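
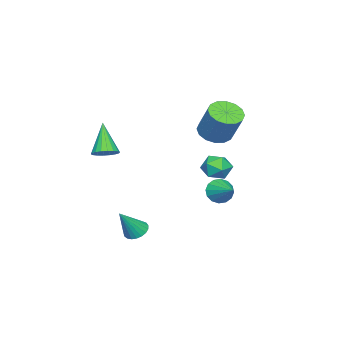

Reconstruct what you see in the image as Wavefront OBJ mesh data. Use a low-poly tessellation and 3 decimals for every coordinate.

v 1.047 3.13 1.269
v 1.407 3.621 1.736
v 1.853 2.239 1.584
v 2.213 2.73 2.051
v 1.508 2.483 2.224
v 1.009 3.034 2.03
v 2.251 2.826 1.29
v 1.752 3.377 1.096
v 2.151 3.433 1.749
v 1.692 3.221 2.326
v 1.568 2.639 0.994
v 1.109 2.427 1.571
v -2.991 0.614 1.847
v -2.512 -0.092 2.062
v -1.97 0.74 3.588
v -2.449 1.446 3.373
v -2.231 0.171 1.819
v -1.689 1.003 3.344
v -2.154 0.553 1.583
v -1.612 1.385 3.109
v -2.301 0.951 1.418
v -1.759 1.783 2.944
v -2.633 1.259 1.368
v -2.091 2.091 2.893
v -3.06 1.394 1.446
v -2.519 2.226 2.972
v -3.47 1.32 1.632
v -2.928 2.152 3.158
v -3.751 1.057 1.876
v -3.209 1.889 3.401
v -3.828 0.675 2.111
v -3.286 1.507 3.637
v -3.681 0.277 2.276
v -3.139 1.109 3.802
v -3.349 -0.031 2.327
v -2.807 0.801 3.852
v -2.921 -0.166 2.248
v -2.38 0.666 3.774
v 2.684 -0.496 -2.479
v 3.166 -0.193 -2.725
v 3.576 -0.844 -1.161
v 3.046 -0.006 -2.595
v 2.863 0.097 -2.444
v 2.65 0.097 -2.3
v 2.442 -0.006 -2.186
v 2.276 -0.193 -2.124
v 2.181 -0.432 -2.122
v 2.173 -0.683 -2.183
v 2.252 -0.901 -2.295
v 2.407 -1.049 -2.438
v 2.609 -1.101 -2.589
v 2.825 -1.049 -2.721
v 3.016 -0.901 -2.811
v 3.149 -0.683 -2.844
v 3.202 -0.432 -2.813
v 0.737 -3.1 1.097
v 1.229 -3.528 1.196
v -0.077 -3.68 2.643
v 1.323 -3.287 1.336
v 1.3 -3.009 1.428
v 1.166 -2.749 1.455
v 0.947 -2.559 1.411
v 0.686 -2.476 1.305
v 0.435 -2.516 1.158
v 0.244 -2.672 0.999
v 0.15 -2.913 0.859
v 0.173 -3.191 0.767
v 0.307 -3.451 0.74
v 0.526 -3.641 0.784
v 0.787 -3.724 0.89
v 1.038 -3.684 1.037
v 1.098 2.837 -0.016
v 1.602 2.692 -0.465
v 1.862 3.843 0.516
v 1.398 2.935 -0.63
v 1.114 3.151 -0.631
v 0.825 3.283 -0.467
v 0.61 3.296 -0.182
v 0.526 3.186 0.147
v 0.595 2.982 0.433
v 0.799 2.74 0.598
v 1.083 2.524 0.598
v 1.371 2.392 0.434
v 1.587 2.379 0.15
v 1.671 2.489 -0.179
f 1 12 6
f 1 6 2
f 1 2 8
f 1 8 11
f 1 11 12
f 2 6 10
f 6 12 5
f 12 11 3
f 11 8 7
f 8 2 9
f 4 10 5
f 4 5 3
f 4 3 7
f 4 7 9
f 4 9 10
f 5 10 6
f 3 5 12
f 7 3 11
f 9 7 8
f 10 9 2
f 14 13 17
f 14 17 15
f 15 17 18
f 15 18 16
f 17 13 19
f 17 19 18
f 18 19 20
f 18 20 16
f 19 13 21
f 19 21 20
f 20 21 22
f 20 22 16
f 21 13 23
f 21 23 22
f 22 23 24
f 22 24 16
f 23 13 25
f 23 25 24
f 24 25 26
f 24 26 16
f 25 13 27
f 25 27 26
f 26 27 28
f 26 28 16
f 27 13 29
f 27 29 28
f 28 29 30
f 28 30 16
f 29 13 31
f 29 31 30
f 30 31 32
f 30 32 16
f 31 13 33
f 31 33 32
f 32 33 34
f 32 34 16
f 33 13 35
f 33 35 34
f 34 35 36
f 34 36 16
f 35 13 37
f 35 37 36
f 36 37 38
f 36 38 16
f 37 13 14
f 37 14 38
f 38 14 15
f 38 15 16
f 40 39 42
f 40 42 41
f 42 39 43
f 42 43 41
f 43 39 44
f 43 44 41
f 44 39 45
f 44 45 41
f 45 39 46
f 45 46 41
f 46 39 47
f 46 47 41
f 47 39 48
f 47 48 41
f 48 39 49
f 48 49 41
f 49 39 50
f 49 50 41
f 50 39 51
f 50 51 41
f 51 39 52
f 51 52 41
f 52 39 53
f 52 53 41
f 53 39 54
f 53 54 41
f 54 39 55
f 54 55 41
f 55 39 40
f 55 40 41
f 57 56 59
f 57 59 58
f 59 56 60
f 59 60 58
f 60 56 61
f 60 61 58
f 61 56 62
f 61 62 58
f 62 56 63
f 62 63 58
f 63 56 64
f 63 64 58
f 64 56 65
f 64 65 58
f 65 56 66
f 65 66 58
f 66 56 67
f 66 67 58
f 67 56 68
f 67 68 58
f 68 56 69
f 68 69 58
f 69 56 70
f 69 70 58
f 70 56 71
f 70 71 58
f 71 56 57
f 71 57 58
f 73 72 75
f 73 75 74
f 75 72 76
f 75 76 74
f 76 72 77
f 76 77 74
f 77 72 78
f 77 78 74
f 78 72 79
f 78 79 74
f 79 72 80
f 79 80 74
f 80 72 81
f 80 81 74
f 81 72 82
f 81 82 74
f 82 72 83
f 82 83 74
f 83 72 84
f 83 84 74
f 84 72 85
f 84 85 74
f 85 72 73
f 85 73 74



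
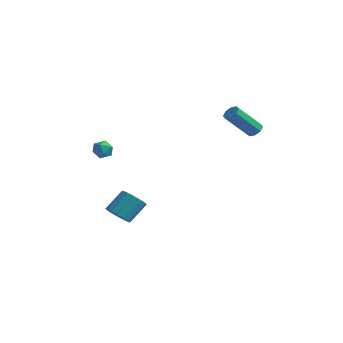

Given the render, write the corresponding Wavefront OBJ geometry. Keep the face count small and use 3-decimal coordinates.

v -3.766 -1.055 -3.584
v -3.02 -1.372 -3.458
v -2.749 -0.302 -2.37
v -3.494 0.015 -2.496
v -2.965 -1.079 -3.76
v -2.694 -0.009 -2.672
v -3.125 -0.78 -4.015
v -2.853 0.291 -2.927
v -3.456 -0.554 -4.154
v -3.185 0.516 -3.067
v -3.871 -0.462 -4.141
v -3.599 0.608 -3.053
v -4.257 -0.53 -3.978
v -3.985 0.54 -2.89
v -4.511 -0.738 -3.71
v -4.24 0.332 -2.622
v -4.566 -1.031 -3.408
v -4.295 0.039 -2.32
v -4.407 -1.331 -3.153
v -4.135 -0.26 -2.065
v -4.075 -1.556 -3.013
v -3.804 -0.486 -1.926
v -3.661 -1.648 -3.027
v -3.389 -0.578 -1.939
v -3.275 -1.58 -3.19
v -3.003 -0.51 -2.102
v 2.141 3.391 2.993
v 2.435 2.993 2.803
v 1.733 1.771 4.277
v 1.439 2.169 4.467
v 2.633 3.214 3.08
v 1.931 1.991 4.554
v 2.543 3.538 3.306
v 1.841 2.316 4.78
v 2.217 3.777 3.348
v 1.515 2.554 4.823
v 1.847 3.789 3.183
v 1.145 2.567 4.657
v 1.649 3.569 2.906
v 0.947 2.346 4.38
v 1.739 3.244 2.68
v 1.037 2.022 4.154
v 2.065 3.006 2.637
v 1.363 1.783 4.112
v -3.954 -1.766 1.216
v -3.347 -1.958 1.357
v -4.313 -2.282 2.063
v -3.706 -2.474 2.204
v -3.872 -1.846 2.265
v -3.65 -1.528 1.741
v -4.01 -2.712 1.679
v -3.788 -2.394 1.155
v -3.382 -2.543 1.643
v -3.296 -2.007 2.005
v -4.364 -2.233 1.415
v -4.278 -1.697 1.777
f 2 1 5
f 2 5 3
f 3 5 6
f 3 6 4
f 5 1 7
f 5 7 6
f 6 7 8
f 6 8 4
f 7 1 9
f 7 9 8
f 8 9 10
f 8 10 4
f 9 1 11
f 9 11 10
f 10 11 12
f 10 12 4
f 11 1 13
f 11 13 12
f 12 13 14
f 12 14 4
f 13 1 15
f 13 15 14
f 14 15 16
f 14 16 4
f 15 1 17
f 15 17 16
f 16 17 18
f 16 18 4
f 17 1 19
f 17 19 18
f 18 19 20
f 18 20 4
f 19 1 21
f 19 21 20
f 20 21 22
f 20 22 4
f 21 1 23
f 21 23 22
f 22 23 24
f 22 24 4
f 23 1 25
f 23 25 24
f 24 25 26
f 24 26 4
f 25 1 2
f 25 2 26
f 26 2 3
f 26 3 4
f 28 27 31
f 28 31 29
f 29 31 32
f 29 32 30
f 31 27 33
f 31 33 32
f 32 33 34
f 32 34 30
f 33 27 35
f 33 35 34
f 34 35 36
f 34 36 30
f 35 27 37
f 35 37 36
f 36 37 38
f 36 38 30
f 37 27 39
f 37 39 38
f 38 39 40
f 38 40 30
f 39 27 41
f 39 41 40
f 40 41 42
f 40 42 30
f 41 27 43
f 41 43 42
f 42 43 44
f 42 44 30
f 43 27 28
f 43 28 44
f 44 28 29
f 44 29 30
f 45 56 50
f 45 50 46
f 45 46 52
f 45 52 55
f 45 55 56
f 46 50 54
f 50 56 49
f 56 55 47
f 55 52 51
f 52 46 53
f 48 54 49
f 48 49 47
f 48 47 51
f 48 51 53
f 48 53 54
f 49 54 50
f 47 49 56
f 51 47 55
f 53 51 52
f 54 53 46



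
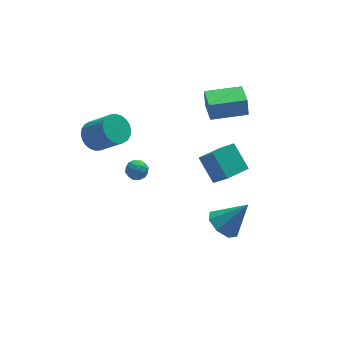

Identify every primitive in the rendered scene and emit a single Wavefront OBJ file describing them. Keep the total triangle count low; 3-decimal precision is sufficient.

v 1.313 -2.271 -3.286
v 1.95 -1.552 -3.734
v 2.647 -2.449 -1.674
v 1.4 -1.216 -3.242
v 0.799 -1.498 -2.776
v 0.499 -2.233 -2.609
v 0.676 -2.991 -2.839
v 1.227 -3.327 -3.331
v 1.828 -3.045 -3.797
v 2.128 -2.31 -3.964
v -3.453 -0.519 2.317
v -2.8 -0.599 2.396
v -3.46 -1.301 1.584
v -2.807 -1.381 1.663
v -3.224 -1.552 2.149
v -3.22 -1.069 2.602
v -3.04 -0.831 1.378
v -3.036 -0.348 1.831
v -2.545 -0.792 1.816
v -2.659 -1.238 2.293
v -3.601 -0.662 1.687
v -3.715 -1.108 2.164
v -3.126 -0.49 2.421
v -3.134 -1.41 1.559
v -3.379 -1.51 1.845
v -2.995 -1.558 1.892
v -3.373 -0.766 2.542
v -2.989 -0.814 2.589
v -3.238 -1.374 2.443
v -3.271 -1.086 1.391
v -2.887 -1.134 1.438
v -3.265 -0.342 2.088
v -2.881 -0.39 2.135
v -3.022 -0.526 1.537
v -2.592 -0.651 2.127
v -2.597 -1.111 1.696
v -2.734 -0.787 1.528
v -2.731 -0.503 1.794
v -2.659 -0.913 2.407
v -2.663 -1.373 1.976
v -2.908 -1.473 2.262
v -2.906 -1.189 2.528
v -2.509 -1.027 2.066
v -3.597 -0.527 2.004
v -3.601 -0.987 1.573
v -3.354 -0.711 1.452
v -3.352 -0.427 1.718
v -3.663 -0.789 2.284
v -3.668 -1.249 1.853
v -3.529 -1.397 2.186
v -3.526 -1.113 2.452
v -3.751 -0.873 1.914
v -4.26 3.188 1.193
v -3.598 2.942 0.543
v -2.617 1.947 1.917
v -3.28 2.192 2.567
v -3.456 3.263 0.674
v -2.476 2.268 2.048
v -3.437 3.572 0.884
v -2.456 2.577 2.259
v -3.543 3.823 1.141
v -2.562 2.828 2.516
v -3.758 3.977 1.406
v -2.777 2.982 2.781
v -4.05 4.011 1.639
v -3.069 3.016 3.013
v -4.373 3.92 1.803
v -3.393 2.924 3.178
v -4.68 3.717 1.875
v -3.699 2.721 3.25
v -4.923 3.433 1.843
v -3.942 2.438 3.217
v -5.064 3.112 1.712
v -4.084 2.117 3.086
v -5.084 2.803 1.501
v -4.103 1.808 2.876
v -4.978 2.552 1.244
v -3.997 1.557 2.619
v -4.763 2.398 0.979
v -3.782 1.403 2.354
v -4.471 2.364 0.747
v -3.49 1.369 2.121
v -4.147 2.456 0.582
v -3.167 1.46 1.957
v -3.841 2.659 0.51
v -2.86 1.663 1.885
v 1.7 1.204 2.755
v 1.684 1.418 3.865
v 1.929 2.72 2.467
v 1.913 2.934 3.576
v 3.787 0.906 2.844
v 3.771 1.12 3.953
v 4.016 2.422 2.555
v 4 2.636 3.665
v 1.989 1.38 -3.528
v 2.472 0.379 -2.189
v 1.579 2.726 -2.375
v 2.062 1.726 -1.035
v 3.418 1.914 -3.645
v 3.901 0.914 -2.305
v 3.008 3.261 -2.491
v 3.491 2.26 -1.152
f 2 1 4
f 2 4 3
f 4 1 5
f 4 5 3
f 5 1 6
f 5 6 3
f 6 1 7
f 6 7 3
f 7 1 8
f 7 8 3
f 8 1 9
f 8 9 3
f 9 1 10
f 9 10 3
f 10 1 2
f 10 2 3
f 11 48 27
f 48 22 51
f 27 51 16
f 48 51 27
f 11 27 23
f 27 16 28
f 23 28 12
f 27 28 23
f 11 23 32
f 23 12 33
f 32 33 18
f 23 33 32
f 11 32 44
f 32 18 47
f 44 47 21
f 32 47 44
f 11 44 48
f 44 21 52
f 48 52 22
f 44 52 48
f 12 28 39
f 28 16 42
f 39 42 20
f 28 42 39
f 16 51 29
f 51 22 50
f 29 50 15
f 51 50 29
f 22 52 49
f 52 21 45
f 49 45 13
f 52 45 49
f 21 47 46
f 47 18 34
f 46 34 17
f 47 34 46
f 18 33 38
f 33 12 35
f 38 35 19
f 33 35 38
f 14 40 26
f 40 20 41
f 26 41 15
f 40 41 26
f 14 26 24
f 26 15 25
f 24 25 13
f 26 25 24
f 14 24 31
f 24 13 30
f 31 30 17
f 24 30 31
f 14 31 36
f 31 17 37
f 36 37 19
f 31 37 36
f 14 36 40
f 36 19 43
f 40 43 20
f 36 43 40
f 15 41 29
f 41 20 42
f 29 42 16
f 41 42 29
f 13 25 49
f 25 15 50
f 49 50 22
f 25 50 49
f 17 30 46
f 30 13 45
f 46 45 21
f 30 45 46
f 19 37 38
f 37 17 34
f 38 34 18
f 37 34 38
f 20 43 39
f 43 19 35
f 39 35 12
f 43 35 39
f 54 53 57
f 54 57 55
f 55 57 58
f 55 58 56
f 57 53 59
f 57 59 58
f 58 59 60
f 58 60 56
f 59 53 61
f 59 61 60
f 60 61 62
f 60 62 56
f 61 53 63
f 61 63 62
f 62 63 64
f 62 64 56
f 63 53 65
f 63 65 64
f 64 65 66
f 64 66 56
f 65 53 67
f 65 67 66
f 66 67 68
f 66 68 56
f 67 53 69
f 67 69 68
f 68 69 70
f 68 70 56
f 69 53 71
f 69 71 70
f 70 71 72
f 70 72 56
f 71 53 73
f 71 73 72
f 72 73 74
f 72 74 56
f 73 53 75
f 73 75 74
f 74 75 76
f 74 76 56
f 75 53 77
f 75 77 76
f 76 77 78
f 76 78 56
f 77 53 79
f 77 79 78
f 78 79 80
f 78 80 56
f 79 53 81
f 79 81 80
f 80 81 82
f 80 82 56
f 81 53 83
f 81 83 82
f 82 83 84
f 82 84 56
f 83 53 85
f 83 85 84
f 84 85 86
f 84 86 56
f 85 53 54
f 85 54 86
f 86 54 55
f 86 55 56
f 88 90 87
f 91 88 87
f 87 90 89
f 89 91 87
f 88 94 90
f 92 88 91
f 92 94 88
f 90 94 89
f 93 91 89
f 89 94 93
f 93 92 91
f 94 92 93
f 96 98 95
f 99 96 95
f 95 98 97
f 97 99 95
f 96 102 98
f 100 96 99
f 100 102 96
f 98 102 97
f 101 99 97
f 97 102 101
f 101 100 99
f 102 100 101



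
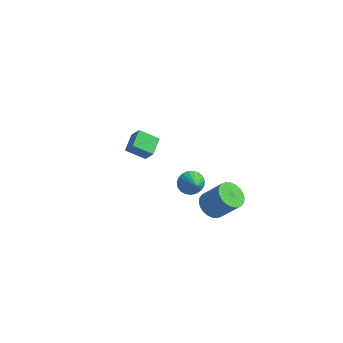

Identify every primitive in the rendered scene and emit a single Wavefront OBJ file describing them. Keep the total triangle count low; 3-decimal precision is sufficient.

v 2.671 -2.208 1.963
v 2.91 -2.553 1.282
v 3.489 -2.892 2.597
v 3.114 -2.29 1.302
v 3.241 -2.014 1.437
v 3.269 -1.771 1.662
v 3.194 -1.604 1.94
v 3.028 -1.541 2.222
v 2.801 -1.594 2.459
v 2.551 -1.753 2.61
v 2.322 -1.99 2.65
v 2.153 -2.266 2.571
v 2.074 -2.531 2.387
v 2.098 -2.741 2.129
v 2.221 -2.859 1.843
v 2.421 -2.864 1.578
v 2.665 -2.755 1.38
v -3.261 2.093 -2.009
v -4.333 1.523 -1.292
v -3.593 3.278 -1.562
v -4.665 2.708 -0.845
v -2.615 1.952 -1.155
v -3.687 1.382 -0.438
v -2.947 3.137 -0.708
v -4.019 2.567 0.009
v 3.071 -0.601 -1.141
v 3.732 -0.34 -1.725
v 4.89 -0.138 -0.323
v 4.229 -0.399 0.261
v 3.58 -0.025 -1.645
v 4.739 0.178 -0.244
v 3.351 0.203 -1.489
v 4.51 0.405 -0.087
v 3.079 0.308 -1.279
v 4.238 0.511 0.122
v 2.806 0.275 -1.049
v 3.965 0.478 0.353
v 2.573 0.109 -0.832
v 3.732 0.311 0.57
v 2.416 -0.166 -0.663
v 3.575 0.036 0.739
v 2.359 -0.507 -0.566
v 3.517 -0.305 0.836
v 2.41 -0.862 -0.557
v 3.568 -0.66 0.845
v 2.561 -1.178 -0.636
v 3.72 -0.975 0.765
v 2.79 -1.405 -0.793
v 3.949 -1.203 0.609
v 3.062 -1.511 -1.002
v 4.221 -1.308 0.399
v 3.335 -1.478 -1.233
v 4.494 -1.275 0.169
v 3.568 -1.311 -1.45
v 4.727 -1.109 -0.048
v 3.725 -1.036 -1.619
v 4.884 -0.834 -0.217
v 3.783 -0.695 -1.716
v 4.941 -0.493 -0.314
f 2 1 4
f 2 4 3
f 4 1 5
f 4 5 3
f 5 1 6
f 5 6 3
f 6 1 7
f 6 7 3
f 7 1 8
f 7 8 3
f 8 1 9
f 8 9 3
f 9 1 10
f 9 10 3
f 10 1 11
f 10 11 3
f 11 1 12
f 11 12 3
f 12 1 13
f 12 13 3
f 13 1 14
f 13 14 3
f 14 1 15
f 14 15 3
f 15 1 16
f 15 16 3
f 16 1 17
f 16 17 3
f 17 1 2
f 17 2 3
f 19 21 18
f 22 19 18
f 18 21 20
f 20 22 18
f 19 25 21
f 23 19 22
f 23 25 19
f 21 25 20
f 24 22 20
f 20 25 24
f 24 23 22
f 25 23 24
f 27 26 30
f 27 30 28
f 28 30 31
f 28 31 29
f 30 26 32
f 30 32 31
f 31 32 33
f 31 33 29
f 32 26 34
f 32 34 33
f 33 34 35
f 33 35 29
f 34 26 36
f 34 36 35
f 35 36 37
f 35 37 29
f 36 26 38
f 36 38 37
f 37 38 39
f 37 39 29
f 38 26 40
f 38 40 39
f 39 40 41
f 39 41 29
f 40 26 42
f 40 42 41
f 41 42 43
f 41 43 29
f 42 26 44
f 42 44 43
f 43 44 45
f 43 45 29
f 44 26 46
f 44 46 45
f 45 46 47
f 45 47 29
f 46 26 48
f 46 48 47
f 47 48 49
f 47 49 29
f 48 26 50
f 48 50 49
f 49 50 51
f 49 51 29
f 50 26 52
f 50 52 51
f 51 52 53
f 51 53 29
f 52 26 54
f 52 54 53
f 53 54 55
f 53 55 29
f 54 26 56
f 54 56 55
f 55 56 57
f 55 57 29
f 56 26 58
f 56 58 57
f 57 58 59
f 57 59 29
f 58 26 27
f 58 27 59
f 59 27 28
f 59 28 29



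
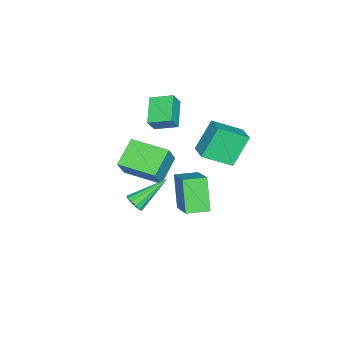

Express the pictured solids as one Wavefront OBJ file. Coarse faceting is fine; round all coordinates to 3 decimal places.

v -1.766 -2.649 1.231
v -3.17 -3.115 1.939
v -1.959 -1.459 1.632
v -3.363 -1.926 2.339
v -1.317 -2.834 2.001
v -2.721 -3.301 2.708
v -1.51 -1.645 2.401
v -2.914 -2.111 3.109
v -2.908 -0.595 -5.124
v -3.849 -1.145 -3.411
v -1.541 0.413 -4.049
v -2.482 -0.138 -2.336
v -2.198 -1.622 -5.064
v -3.139 -2.173 -3.351
v -0.831 -0.615 -3.989
v -1.772 -1.165 -2.276
v -2.43 -4.62 -3.41
v -3.901 -4.478 -2.53
v -2.262 -2.497 -3.47
v -3.733 -2.356 -2.59
v -1.667 -4.644 -2.13
v -3.138 -4.503 -1.25
v -1.499 -2.522 -2.19
v -2.97 -2.38 -1.31
v -2.019 -0.621 0.182
v -2.948 -0.122 1.762
v -2.786 0.735 -0.699
v -3.715 1.235 0.882
v -1.145 0.065 0.478
v -2.074 0.565 2.059
v -1.912 1.422 -0.402
v -2.841 1.921 1.178
v 0.625 -2.736 -2.618
v 1.097 -2.502 -2.4
v -0.585 -1.504 -1.322
v 1.013 -2.32 -2.652
v 0.806 -2.27 -2.892
v 0.542 -2.369 -3.046
v 0.304 -2.584 -3.063
v 0.168 -2.847 -2.94
v 0.177 -3.075 -2.714
v 0.329 -3.196 -2.458
v 0.574 -3.171 -2.253
v 0.836 -3.008 -2.163
v 1.031 -2.758 -2.218
f 2 4 1
f 5 2 1
f 1 4 3
f 3 5 1
f 2 8 4
f 6 2 5
f 6 8 2
f 4 8 3
f 7 5 3
f 3 8 7
f 7 6 5
f 8 6 7
f 10 12 9
f 13 10 9
f 9 12 11
f 11 13 9
f 10 16 12
f 14 10 13
f 14 16 10
f 12 16 11
f 15 13 11
f 11 16 15
f 15 14 13
f 16 14 15
f 18 20 17
f 21 18 17
f 17 20 19
f 19 21 17
f 18 24 20
f 22 18 21
f 22 24 18
f 20 24 19
f 23 21 19
f 19 24 23
f 23 22 21
f 24 22 23
f 26 28 25
f 29 26 25
f 25 28 27
f 27 29 25
f 26 32 28
f 30 26 29
f 30 32 26
f 28 32 27
f 31 29 27
f 27 32 31
f 31 30 29
f 32 30 31
f 34 33 36
f 34 36 35
f 36 33 37
f 36 37 35
f 37 33 38
f 37 38 35
f 38 33 39
f 38 39 35
f 39 33 40
f 39 40 35
f 40 33 41
f 40 41 35
f 41 33 42
f 41 42 35
f 42 33 43
f 42 43 35
f 43 33 44
f 43 44 35
f 44 33 45
f 44 45 35
f 45 33 34
f 45 34 35



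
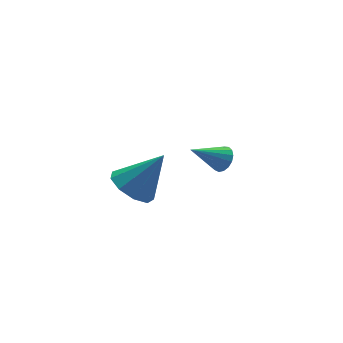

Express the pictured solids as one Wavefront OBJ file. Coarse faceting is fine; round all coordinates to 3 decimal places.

v -3.592 -3.077 1.804
v -2.983 -2.272 1.446
v -2.308 -3.303 3.476
v -3.509 -2.013 1.884
v -4.073 -2.251 2.285
v -4.412 -2.875 2.461
v -4.367 -3.594 2.329
v -3.96 -4.07 1.951
v -3.38 -4.082 1.505
v -2.899 -3.623 1.198
v -2.742 -2.908 1.175
v 2.033 0.188 -0.888
v 2.321 -0.226 -0.432
v 0.567 0.312 0.148
v 2.413 0.072 -0.337
v 2.419 0.396 -0.368
v 2.336 0.672 -0.518
v 2.183 0.838 -0.753
v 1.997 0.854 -1.02
v 1.818 0.719 -1.256
v 1.689 0.461 -1.407
v 1.639 0.141 -1.44
v 1.679 -0.168 -1.347
v 1.8 -0.395 -1.148
v 1.975 -0.489 -0.89
v 2.163 -0.428 -0.631
f 2 1 4
f 2 4 3
f 4 1 5
f 4 5 3
f 5 1 6
f 5 6 3
f 6 1 7
f 6 7 3
f 7 1 8
f 7 8 3
f 8 1 9
f 8 9 3
f 9 1 10
f 9 10 3
f 10 1 11
f 10 11 3
f 11 1 2
f 11 2 3
f 13 12 15
f 13 15 14
f 15 12 16
f 15 16 14
f 16 12 17
f 16 17 14
f 17 12 18
f 17 18 14
f 18 12 19
f 18 19 14
f 19 12 20
f 19 20 14
f 20 12 21
f 20 21 14
f 21 12 22
f 21 22 14
f 22 12 23
f 22 23 14
f 23 12 24
f 23 24 14
f 24 12 25
f 24 25 14
f 25 12 26
f 25 26 14
f 26 12 13
f 26 13 14



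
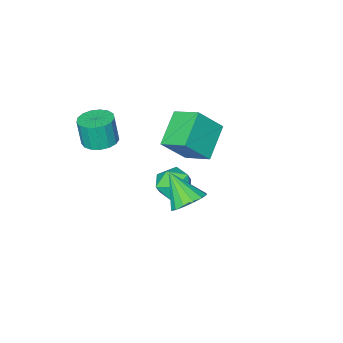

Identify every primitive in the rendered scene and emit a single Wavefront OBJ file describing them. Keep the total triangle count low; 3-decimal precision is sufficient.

v -2.773 -2.837 -0.16
v -3.141 -1.413 0.519
v -1.243 -1.935 -1.224
v -1.611 -0.511 -0.545
v -1.549 -3.209 1.285
v -1.917 -1.785 1.964
v -0.019 -2.307 0.221
v -0.387 -0.883 0.9
v -1.248 -1.496 -2.618
v -0.785 -1.166 -1.746
v 0.225 -2.094 -3.174
v 0.688 -1.764 -2.302
v 0.013 -2.556 -2.266
v -0.898 -2.186 -1.922
v 0.338 -1.074 -2.998
v -0.573 -0.704 -2.654
v 0.195 -0.906 -1.981
v -0.005 -1.821 -1.528
v -0.555 -1.439 -3.392
v -0.755 -2.354 -2.939
v 3.724 -1.945 2.755
v 4.603 -1.95 2.711
v 4.674 -2.18 4.161
v 3.796 -2.175 4.205
v 4.508 -1.546 2.78
v 4.579 -1.776 4.23
v 4.234 -1.233 2.843
v 4.305 -1.463 4.293
v 3.842 -1.083 2.886
v 3.914 -1.313 4.336
v 3.424 -1.13 2.899
v 3.495 -1.361 4.349
v 3.075 -1.365 2.879
v 3.146 -1.595 4.329
v 2.874 -1.732 2.831
v 2.945 -1.962 4.281
v 2.868 -2.148 2.765
v 2.939 -2.378 4.215
v 3.059 -2.517 2.697
v 3.13 -2.748 4.147
v 3.401 -2.756 2.642
v 3.473 -2.986 4.092
v 3.818 -2.808 2.613
v 3.89 -3.039 4.063
v 4.214 -2.663 2.617
v 4.285 -2.893 4.067
v 4.497 -2.353 2.652
v 4.568 -2.584 4.102
v 1.941 2.362 0.292
v 2.86 2.569 0.414
v 2.059 1.058 1.628
v 2.621 2.866 0.724
v 2.199 3.027 0.919
v 1.708 3.011 0.946
v 1.28 2.82 0.798
v 1.029 2.507 0.514
v 1.022 2.154 0.171
v 1.261 1.858 -0.14
v 1.683 1.696 -0.335
v 2.174 1.713 -0.362
v 2.602 1.904 -0.213
v 2.853 2.217 0.07
f 2 4 1
f 5 2 1
f 1 4 3
f 3 5 1
f 2 8 4
f 6 2 5
f 6 8 2
f 4 8 3
f 7 5 3
f 3 8 7
f 7 6 5
f 8 6 7
f 9 20 14
f 9 14 10
f 9 10 16
f 9 16 19
f 9 19 20
f 10 14 18
f 14 20 13
f 20 19 11
f 19 16 15
f 16 10 17
f 12 18 13
f 12 13 11
f 12 11 15
f 12 15 17
f 12 17 18
f 13 18 14
f 11 13 20
f 15 11 19
f 17 15 16
f 18 17 10
f 22 21 25
f 22 25 23
f 23 25 26
f 23 26 24
f 25 21 27
f 25 27 26
f 26 27 28
f 26 28 24
f 27 21 29
f 27 29 28
f 28 29 30
f 28 30 24
f 29 21 31
f 29 31 30
f 30 31 32
f 30 32 24
f 31 21 33
f 31 33 32
f 32 33 34
f 32 34 24
f 33 21 35
f 33 35 34
f 34 35 36
f 34 36 24
f 35 21 37
f 35 37 36
f 36 37 38
f 36 38 24
f 37 21 39
f 37 39 38
f 38 39 40
f 38 40 24
f 39 21 41
f 39 41 40
f 40 41 42
f 40 42 24
f 41 21 43
f 41 43 42
f 42 43 44
f 42 44 24
f 43 21 45
f 43 45 44
f 44 45 46
f 44 46 24
f 45 21 47
f 45 47 46
f 46 47 48
f 46 48 24
f 47 21 22
f 47 22 48
f 48 22 23
f 48 23 24
f 50 49 52
f 50 52 51
f 52 49 53
f 52 53 51
f 53 49 54
f 53 54 51
f 54 49 55
f 54 55 51
f 55 49 56
f 55 56 51
f 56 49 57
f 56 57 51
f 57 49 58
f 57 58 51
f 58 49 59
f 58 59 51
f 59 49 60
f 59 60 51
f 60 49 61
f 60 61 51
f 61 49 62
f 61 62 51
f 62 49 50
f 62 50 51



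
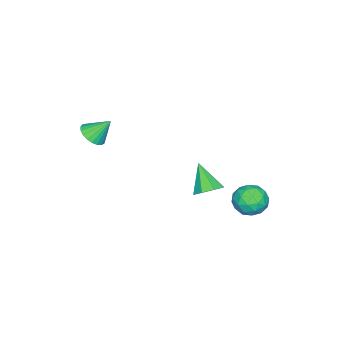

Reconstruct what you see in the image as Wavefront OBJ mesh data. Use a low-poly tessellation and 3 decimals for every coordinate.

v 3.086 -4.239 2.799
v 4.01 -4.088 3.012
v 2.634 -3.241 4.061
v 3.936 -3.794 2.752
v 3.714 -3.577 2.501
v 3.384 -3.474 2.302
v 3.003 -3.503 2.188
v 2.635 -3.659 2.18
v 2.346 -3.916 2.279
v 2.185 -4.228 2.469
v 2.179 -4.542 2.715
v 2.33 -4.804 2.976
v 2.612 -4.968 3.206
v 2.976 -5.005 3.366
v 3.359 -4.911 3.428
v 3.694 -4.699 3.382
v 3.925 -4.409 3.234
v -1.875 5.08 -3.918
v -1.018 4.809 -3.077
v -2.342 3.151 -4.063
v -1.485 2.88 -3.222
v -2.499 3.493 -2.892
v -2.211 4.685 -2.802
v -1.149 3.275 -4.338
v -0.861 4.467 -4.248
v -0.57 3.694 -3.337
v -1.404 3.828 -2.443
v -1.956 4.132 -4.697
v -2.79 4.266 -3.803
v -1.405 5.114 -3.485
v -1.955 2.846 -3.655
v -2.551 3.206 -3.461
v -2.047 3.047 -2.967
v -2.106 5.041 -3.323
v -1.603 4.882 -2.829
v -2.473 4.108 -2.72
v -1.757 3.078 -4.311
v -1.254 2.919 -3.817
v -1.313 4.913 -4.173
v -0.809 4.754 -3.679
v -0.887 3.852 -4.42
v -0.638 4.299 -3.143
v -0.913 3.165 -3.229
v -0.716 3.397 -3.885
v -0.546 4.098 -3.832
v -1.129 4.378 -2.618
v -1.403 3.244 -2.703
v -1.999 3.605 -2.509
v -1.83 4.305 -2.456
v -0.865 3.723 -2.771
v -1.957 4.716 -4.437
v -2.231 3.582 -4.522
v -1.53 3.655 -4.684
v -1.361 4.355 -4.631
v -2.447 4.795 -3.911
v -2.722 3.661 -3.997
v -2.814 3.862 -3.308
v -2.644 4.563 -3.255
v -2.495 4.237 -4.369
v 0.319 2.138 -1.988
v 1.141 1.518 -1.995
v -0.539 0.982 -0.392
v 1.229 2.13 -1.505
v 0.783 2.746 -1.298
v 0.066 3.007 -1.495
v -0.503 2.758 -1.981
v -0.591 2.147 -2.471
v -0.145 1.531 -2.678
v 0.572 1.27 -2.481
f 2 1 4
f 2 4 3
f 4 1 5
f 4 5 3
f 5 1 6
f 5 6 3
f 6 1 7
f 6 7 3
f 7 1 8
f 7 8 3
f 8 1 9
f 8 9 3
f 9 1 10
f 9 10 3
f 10 1 11
f 10 11 3
f 11 1 12
f 11 12 3
f 12 1 13
f 12 13 3
f 13 1 14
f 13 14 3
f 14 1 15
f 14 15 3
f 15 1 16
f 15 16 3
f 16 1 17
f 16 17 3
f 17 1 2
f 17 2 3
f 18 55 34
f 55 29 58
f 34 58 23
f 55 58 34
f 18 34 30
f 34 23 35
f 30 35 19
f 34 35 30
f 18 30 39
f 30 19 40
f 39 40 25
f 30 40 39
f 18 39 51
f 39 25 54
f 51 54 28
f 39 54 51
f 18 51 55
f 51 28 59
f 55 59 29
f 51 59 55
f 19 35 46
f 35 23 49
f 46 49 27
f 35 49 46
f 23 58 36
f 58 29 57
f 36 57 22
f 58 57 36
f 29 59 56
f 59 28 52
f 56 52 20
f 59 52 56
f 28 54 53
f 54 25 41
f 53 41 24
f 54 41 53
f 25 40 45
f 40 19 42
f 45 42 26
f 40 42 45
f 21 47 33
f 47 27 48
f 33 48 22
f 47 48 33
f 21 33 31
f 33 22 32
f 31 32 20
f 33 32 31
f 21 31 38
f 31 20 37
f 38 37 24
f 31 37 38
f 21 38 43
f 38 24 44
f 43 44 26
f 38 44 43
f 21 43 47
f 43 26 50
f 47 50 27
f 43 50 47
f 22 48 36
f 48 27 49
f 36 49 23
f 48 49 36
f 20 32 56
f 32 22 57
f 56 57 29
f 32 57 56
f 24 37 53
f 37 20 52
f 53 52 28
f 37 52 53
f 26 44 45
f 44 24 41
f 45 41 25
f 44 41 45
f 27 50 46
f 50 26 42
f 46 42 19
f 50 42 46
f 61 60 63
f 61 63 62
f 63 60 64
f 63 64 62
f 64 60 65
f 64 65 62
f 65 60 66
f 65 66 62
f 66 60 67
f 66 67 62
f 67 60 68
f 67 68 62
f 68 60 69
f 68 69 62
f 69 60 61
f 69 61 62



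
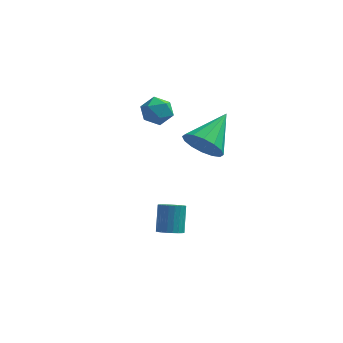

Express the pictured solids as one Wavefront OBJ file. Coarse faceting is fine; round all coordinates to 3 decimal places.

v 0.767 -2.869 0.667
v 1.297 -2.671 0.539
v 1.263 -1.893 1.605
v 0.733 -2.091 1.733
v 1.156 -2.515 0.421
v 1.121 -1.737 1.487
v 0.947 -2.421 0.346
v 0.913 -1.643 1.411
v 0.707 -2.404 0.326
v 0.673 -1.626 1.391
v 0.478 -2.468 0.365
v 0.443 -1.689 1.43
v 0.298 -2.601 0.456
v 0.264 -1.822 1.522
v 0.2 -2.78 0.584
v 0.166 -2.002 1.649
v 0.2 -2.975 0.726
v 0.166 -2.197 1.792
v 0.298 -3.151 0.858
v 0.263 -2.373 1.924
v 0.477 -3.279 0.957
v 0.442 -2.501 2.023
v 0.706 -3.336 1.006
v 0.672 -2.558 2.072
v 0.946 -3.312 0.996
v 0.911 -2.534 2.062
v 1.155 -3.212 0.93
v 1.12 -2.433 1.995
v 1.297 -3.052 0.818
v 1.262 -2.274 1.883
v 1.347 -2.861 0.68
v 1.313 -2.082 1.745
v -0.293 3.346 3.303
v 0.11 2.808 3.735
v -1.37 3.072 3.965
v -0.967 2.534 4.397
v -0.814 3.313 4.486
v -0.149 3.483 4.077
v -1.111 2.397 3.623
v -0.446 2.567 3.214
v -0.396 2.222 3.933
v -0.212 2.788 4.466
v -1.048 3.092 3.234
v -0.864 3.658 3.767
v 1.633 0.683 3.49
v 2.365 0.711 2.824
v 2.427 2.297 4.43
v 1.996 1.007 2.627
v 1.529 1.216 2.662
v 1.09 1.282 2.919
v 0.797 1.187 3.328
v 0.728 0.958 3.781
v 0.902 0.654 4.156
v 1.271 0.358 4.352
v 1.738 0.149 4.317
v 2.177 0.083 4.061
v 2.47 0.178 3.651
v 2.539 0.408 3.198
f 2 1 5
f 2 5 3
f 3 5 6
f 3 6 4
f 5 1 7
f 5 7 6
f 6 7 8
f 6 8 4
f 7 1 9
f 7 9 8
f 8 9 10
f 8 10 4
f 9 1 11
f 9 11 10
f 10 11 12
f 10 12 4
f 11 1 13
f 11 13 12
f 12 13 14
f 12 14 4
f 13 1 15
f 13 15 14
f 14 15 16
f 14 16 4
f 15 1 17
f 15 17 16
f 16 17 18
f 16 18 4
f 17 1 19
f 17 19 18
f 18 19 20
f 18 20 4
f 19 1 21
f 19 21 20
f 20 21 22
f 20 22 4
f 21 1 23
f 21 23 22
f 22 23 24
f 22 24 4
f 23 1 25
f 23 25 24
f 24 25 26
f 24 26 4
f 25 1 27
f 25 27 26
f 26 27 28
f 26 28 4
f 27 1 29
f 27 29 28
f 28 29 30
f 28 30 4
f 29 1 31
f 29 31 30
f 30 31 32
f 30 32 4
f 31 1 2
f 31 2 32
f 32 2 3
f 32 3 4
f 33 44 38
f 33 38 34
f 33 34 40
f 33 40 43
f 33 43 44
f 34 38 42
f 38 44 37
f 44 43 35
f 43 40 39
f 40 34 41
f 36 42 37
f 36 37 35
f 36 35 39
f 36 39 41
f 36 41 42
f 37 42 38
f 35 37 44
f 39 35 43
f 41 39 40
f 42 41 34
f 46 45 48
f 46 48 47
f 48 45 49
f 48 49 47
f 49 45 50
f 49 50 47
f 50 45 51
f 50 51 47
f 51 45 52
f 51 52 47
f 52 45 53
f 52 53 47
f 53 45 54
f 53 54 47
f 54 45 55
f 54 55 47
f 55 45 56
f 55 56 47
f 56 45 57
f 56 57 47
f 57 45 58
f 57 58 47
f 58 45 46
f 58 46 47



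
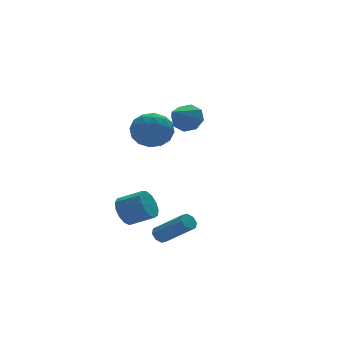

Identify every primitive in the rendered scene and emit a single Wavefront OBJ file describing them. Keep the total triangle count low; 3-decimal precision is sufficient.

v 3.444 2.994 2.309
v 3.829 3.276 3.119
v 1.896 1.946 3.411
v 3.339 3.74 2.871
v 2.91 3.767 2.294
v 2.794 3.341 1.726
v 3.059 2.712 1.499
v 3.549 2.248 1.747
v 3.978 2.22 2.324
v 4.094 2.646 2.893
v -0.826 2.137 -3.263
v -0.18 2.332 -3.918
v 0.792 1.418 -3.231
v 0.146 1.223 -2.577
v -0.115 2.69 -3.533
v 0.856 1.776 -2.846
v -0.276 2.872 -3.063
v 0.695 1.959 -2.376
v -0.612 2.821 -2.656
v 0.36 1.908 -1.969
v -1.015 2.553 -2.442
v -0.044 1.639 -1.755
v -1.358 2.152 -2.489
v -0.387 1.239 -1.802
v -1.533 1.747 -2.782
v -0.561 0.833 -2.095
v -1.482 1.465 -3.228
v -0.511 0.552 -2.541
v -1.224 1.397 -3.685
v -0.252 0.483 -2.998
v -0.839 1.563 -4.008
v 0.133 0.65 -3.321
v -0.449 1.912 -4.095
v 0.522 0.998 -3.408
v -1.195 0.324 4.025
v -0.531 0.86 3.212
v -0.469 -1.36 3.508
v 0.195 -0.824 2.695
v 0.423 -0.666 3.84
v -0.026 0.375 4.159
v -0.974 -0.875 2.561
v -1.423 0.166 2.88
v -0.395 0.118 2.308
v 0.468 0.248 3.098
v -1.468 -0.748 3.622
v -0.605 -0.618 4.412
v -0.927 0.74 3.664
v -0.073 -1.24 3.056
v 0.061 -1.147 3.729
v 0.451 -0.832 3.251
v -0.63 0.455 4.22
v -0.24 0.77 3.743
v 0.321 -0.127 4.112
v -0.76 -1.27 2.977
v -0.37 -0.955 2.5
v -1.451 0.332 3.469
v -1.061 0.647 2.991
v -1.321 -0.373 2.608
v -0.457 0.619 2.655
v -0.03 -0.371 2.351
v -0.717 -0.401 2.272
v -0.98 0.211 2.459
v 0.051 0.695 3.119
v 0.478 -0.295 2.816
v 0.612 -0.202 3.488
v 0.348 0.41 3.676
v 0.131 0.259 2.588
v -1.478 -0.205 3.904
v -1.051 -1.195 3.601
v -1.348 -0.91 3.044
v -1.612 -0.298 3.232
v -0.97 -0.129 4.369
v -0.543 -1.119 4.065
v -0.02 -0.711 4.261
v -0.283 -0.099 4.448
v -1.131 -0.759 4.132
v -0.594 -1.177 -3.631
v -0.113 -1.119 -3.869
v 0.736 -2.564 -2.507
v 0.254 -2.623 -2.269
v -0.168 -0.855 -3.555
v 0.681 -2.301 -2.193
v -0.472 -0.78 -3.286
v 0.377 -2.226 -1.924
v -0.848 -0.938 -3.219
v 0.001 -2.383 -1.857
v -1.076 -1.236 -3.393
v -0.227 -2.681 -2.031
v -1.021 -1.499 -3.707
v -0.172 -2.945 -2.345
v -0.717 -1.574 -3.976
v 0.132 -3.02 -2.614
v -0.341 -1.417 -4.043
v 0.508 -2.862 -2.681
f 2 1 4
f 2 4 3
f 4 1 5
f 4 5 3
f 5 1 6
f 5 6 3
f 6 1 7
f 6 7 3
f 7 1 8
f 7 8 3
f 8 1 9
f 8 9 3
f 9 1 10
f 9 10 3
f 10 1 2
f 10 2 3
f 12 11 15
f 12 15 13
f 13 15 16
f 13 16 14
f 15 11 17
f 15 17 16
f 16 17 18
f 16 18 14
f 17 11 19
f 17 19 18
f 18 19 20
f 18 20 14
f 19 11 21
f 19 21 20
f 20 21 22
f 20 22 14
f 21 11 23
f 21 23 22
f 22 23 24
f 22 24 14
f 23 11 25
f 23 25 24
f 24 25 26
f 24 26 14
f 25 11 27
f 25 27 26
f 26 27 28
f 26 28 14
f 27 11 29
f 27 29 28
f 28 29 30
f 28 30 14
f 29 11 31
f 29 31 30
f 30 31 32
f 30 32 14
f 31 11 33
f 31 33 32
f 32 33 34
f 32 34 14
f 33 11 12
f 33 12 34
f 34 12 13
f 34 13 14
f 35 72 51
f 72 46 75
f 51 75 40
f 72 75 51
f 35 51 47
f 51 40 52
f 47 52 36
f 51 52 47
f 35 47 56
f 47 36 57
f 56 57 42
f 47 57 56
f 35 56 68
f 56 42 71
f 68 71 45
f 56 71 68
f 35 68 72
f 68 45 76
f 72 76 46
f 68 76 72
f 36 52 63
f 52 40 66
f 63 66 44
f 52 66 63
f 40 75 53
f 75 46 74
f 53 74 39
f 75 74 53
f 46 76 73
f 76 45 69
f 73 69 37
f 76 69 73
f 45 71 70
f 71 42 58
f 70 58 41
f 71 58 70
f 42 57 62
f 57 36 59
f 62 59 43
f 57 59 62
f 38 64 50
f 64 44 65
f 50 65 39
f 64 65 50
f 38 50 48
f 50 39 49
f 48 49 37
f 50 49 48
f 38 48 55
f 48 37 54
f 55 54 41
f 48 54 55
f 38 55 60
f 55 41 61
f 60 61 43
f 55 61 60
f 38 60 64
f 60 43 67
f 64 67 44
f 60 67 64
f 39 65 53
f 65 44 66
f 53 66 40
f 65 66 53
f 37 49 73
f 49 39 74
f 73 74 46
f 49 74 73
f 41 54 70
f 54 37 69
f 70 69 45
f 54 69 70
f 43 61 62
f 61 41 58
f 62 58 42
f 61 58 62
f 44 67 63
f 67 43 59
f 63 59 36
f 67 59 63
f 78 77 81
f 78 81 79
f 79 81 82
f 79 82 80
f 81 77 83
f 81 83 82
f 82 83 84
f 82 84 80
f 83 77 85
f 83 85 84
f 84 85 86
f 84 86 80
f 85 77 87
f 85 87 86
f 86 87 88
f 86 88 80
f 87 77 89
f 87 89 88
f 88 89 90
f 88 90 80
f 89 77 91
f 89 91 90
f 90 91 92
f 90 92 80
f 91 77 93
f 91 93 92
f 92 93 94
f 92 94 80
f 93 77 78
f 93 78 94
f 94 78 79
f 94 79 80



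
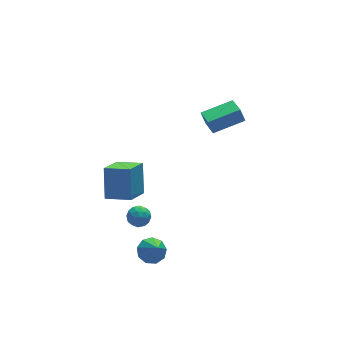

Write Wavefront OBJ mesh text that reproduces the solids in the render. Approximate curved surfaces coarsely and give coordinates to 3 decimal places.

v 2.047 -0.113 2.9
v 1.879 0.161 3.666
v 2.239 1.149 2.492
v 2.071 1.422 3.258
v 3.849 -0.242 3.342
v 3.681 0.031 4.108
v 4.041 1.019 2.934
v 3.873 1.293 3.7
v -2.461 -2.235 -3.455
v -1.682 -2.402 -3.524
v -2.559 -3.265 -2.045
v -1.751 -1.962 -3.207
v -2.153 -1.649 -3.006
v -2.699 -1.61 -3.016
v -3.133 -1.863 -3.231
v -3.254 -2.291 -3.551
v -3.003 -2.691 -3.827
v -2.499 -2.879 -3.929
v -1.977 -2.764 -3.809
v -2.138 1.224 -3.95
v -1.64 1.286 -3.455
v -2.14 0.094 -3.805
v -1.642 0.156 -3.31
v -2.294 0.393 -3.186
v -2.292 1.091 -3.275
v -1.488 0.289 -3.985
v -1.486 0.987 -4.074
v -1.238 0.708 -3.477
v -1.736 0.772 -2.983
v -2.044 0.608 -4.277
v -2.542 0.672 -3.783
v -1.888 1.355 -3.715
v -1.892 0.025 -3.545
v -2.275 0.165 -3.472
v -1.982 0.201 -3.181
v -2.272 1.24 -3.609
v -1.979 1.276 -3.319
v -2.364 0.751 -3.16
v -1.801 0.104 -3.941
v -1.508 0.14 -3.651
v -1.798 1.179 -4.079
v -1.505 1.215 -3.788
v -1.416 0.629 -4.1
v -1.36 1.051 -3.437
v -1.361 0.387 -3.352
v -1.27 0.465 -3.749
v -1.269 0.875 -3.801
v -1.653 1.089 -3.147
v -1.654 0.424 -3.062
v -2.037 0.564 -2.989
v -2.036 0.974 -3.041
v -1.416 0.749 -3.16
v -2.126 0.956 -4.198
v -2.127 0.291 -4.113
v -1.744 0.406 -4.219
v -1.743 0.816 -4.271
v -2.419 0.993 -3.908
v -2.42 0.329 -3.823
v -2.511 0.505 -3.459
v -2.51 0.915 -3.511
v -2.364 0.631 -4.1
v -1.694 4.003 -4.781
v -2.901 2.942 -3.786
v -1.277 5.039 -3.17
v -2.484 3.978 -2.175
v -0.556 3.022 -4.445
v -1.763 1.961 -3.45
v -0.139 4.058 -2.834
v -1.346 2.997 -1.839
f 2 4 1
f 5 2 1
f 1 4 3
f 3 5 1
f 2 8 4
f 6 2 5
f 6 8 2
f 4 8 3
f 7 5 3
f 3 8 7
f 7 6 5
f 8 6 7
f 10 9 12
f 10 12 11
f 12 9 13
f 12 13 11
f 13 9 14
f 13 14 11
f 14 9 15
f 14 15 11
f 15 9 16
f 15 16 11
f 16 9 17
f 16 17 11
f 17 9 18
f 17 18 11
f 18 9 19
f 18 19 11
f 19 9 10
f 19 10 11
f 20 57 36
f 57 31 60
f 36 60 25
f 57 60 36
f 20 36 32
f 36 25 37
f 32 37 21
f 36 37 32
f 20 32 41
f 32 21 42
f 41 42 27
f 32 42 41
f 20 41 53
f 41 27 56
f 53 56 30
f 41 56 53
f 20 53 57
f 53 30 61
f 57 61 31
f 53 61 57
f 21 37 48
f 37 25 51
f 48 51 29
f 37 51 48
f 25 60 38
f 60 31 59
f 38 59 24
f 60 59 38
f 31 61 58
f 61 30 54
f 58 54 22
f 61 54 58
f 30 56 55
f 56 27 43
f 55 43 26
f 56 43 55
f 27 42 47
f 42 21 44
f 47 44 28
f 42 44 47
f 23 49 35
f 49 29 50
f 35 50 24
f 49 50 35
f 23 35 33
f 35 24 34
f 33 34 22
f 35 34 33
f 23 33 40
f 33 22 39
f 40 39 26
f 33 39 40
f 23 40 45
f 40 26 46
f 45 46 28
f 40 46 45
f 23 45 49
f 45 28 52
f 49 52 29
f 45 52 49
f 24 50 38
f 50 29 51
f 38 51 25
f 50 51 38
f 22 34 58
f 34 24 59
f 58 59 31
f 34 59 58
f 26 39 55
f 39 22 54
f 55 54 30
f 39 54 55
f 28 46 47
f 46 26 43
f 47 43 27
f 46 43 47
f 29 52 48
f 52 28 44
f 48 44 21
f 52 44 48
f 63 65 62
f 66 63 62
f 62 65 64
f 64 66 62
f 63 69 65
f 67 63 66
f 67 69 63
f 65 69 64
f 68 66 64
f 64 69 68
f 68 67 66
f 69 67 68



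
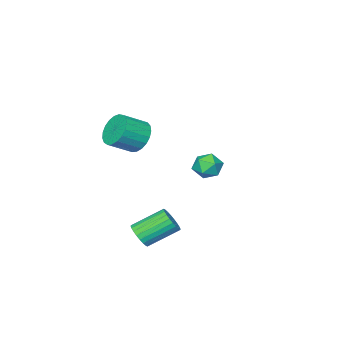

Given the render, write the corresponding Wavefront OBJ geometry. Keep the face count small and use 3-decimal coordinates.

v -4.517 -1.543 -0.45
v -3.739 -1.356 -0.159
v -4.021 -2.684 -1.041
v -3.243 -2.497 -0.75
v -3.857 -2.728 -0.207
v -4.164 -2.022 0.159
v -3.596 -2.018 -1.359
v -3.903 -1.312 -0.993
v -3.17 -1.649 -0.72
v -3.331 -2.088 -0.008
v -4.429 -1.952 -1.192
v -4.59 -2.391 -0.48
v 0.493 -2.155 2.82
v 0.909 -2.426 1.999
v 2.063 -2.837 2.718
v 1.647 -2.565 3.54
v 1.026 -2.046 2.029
v 2.179 -2.456 2.749
v 1.05 -1.684 2.196
v 2.204 -2.094 2.916
v 0.979 -1.404 2.471
v 2.132 -1.814 3.191
v 0.823 -1.253 2.806
v 1.976 -1.664 3.526
v 0.61 -1.259 3.144
v 1.763 -1.669 3.864
v 0.377 -1.419 3.426
v 1.531 -1.83 4.146
v 0.164 -1.707 3.603
v 1.318 -2.117 4.323
v 0.008 -2.072 3.645
v 1.162 -2.482 4.364
v -0.064 -2.451 3.544
v 1.09 -2.862 4.263
v -0.039 -2.779 3.318
v 1.114 -3.19 4.037
v 0.077 -3 3.006
v 1.23 -3.41 3.725
v 0.265 -3.074 2.662
v 1.419 -3.484 3.381
v 0.493 -2.989 2.345
v 1.646 -3.399 3.065
v 0.721 -2.76 2.11
v 1.874 -3.17 2.83
v 2.814 0.422 -1.928
v 3.184 0.308 -1.321
v 1.895 1.125 -0.384
v 1.526 1.238 -0.992
v 3.284 0.558 -1.4
v 1.996 1.374 -0.464
v 3.313 0.787 -1.56
v 2.025 1.604 -0.623
v 3.267 0.96 -1.776
v 1.978 1.777 -0.839
v 3.151 1.052 -2.015
v 1.863 1.869 -1.078
v 2.984 1.048 -2.241
v 1.696 1.864 -1.304
v 2.791 0.948 -2.419
v 1.503 1.765 -1.482
v 2.602 0.768 -2.523
v 1.313 1.585 -1.586
v 2.445 0.535 -2.536
v 1.156 1.352 -1.599
v 2.344 0.286 -2.456
v 1.056 1.102 -1.52
v 2.315 0.056 -2.297
v 1.027 0.873 -1.36
v 2.362 -0.117 -2.081
v 1.073 0.7 -1.144
v 2.477 -0.209 -1.842
v 1.189 0.608 -0.905
v 2.644 -0.204 -1.616
v 1.356 0.612 -0.679
v 2.837 -0.105 -1.438
v 1.549 0.712 -0.501
v 3.027 0.075 -1.334
v 1.738 0.892 -0.397
f 1 12 6
f 1 6 2
f 1 2 8
f 1 8 11
f 1 11 12
f 2 6 10
f 6 12 5
f 12 11 3
f 11 8 7
f 8 2 9
f 4 10 5
f 4 5 3
f 4 3 7
f 4 7 9
f 4 9 10
f 5 10 6
f 3 5 12
f 7 3 11
f 9 7 8
f 10 9 2
f 14 13 17
f 14 17 15
f 15 17 18
f 15 18 16
f 17 13 19
f 17 19 18
f 18 19 20
f 18 20 16
f 19 13 21
f 19 21 20
f 20 21 22
f 20 22 16
f 21 13 23
f 21 23 22
f 22 23 24
f 22 24 16
f 23 13 25
f 23 25 24
f 24 25 26
f 24 26 16
f 25 13 27
f 25 27 26
f 26 27 28
f 26 28 16
f 27 13 29
f 27 29 28
f 28 29 30
f 28 30 16
f 29 13 31
f 29 31 30
f 30 31 32
f 30 32 16
f 31 13 33
f 31 33 32
f 32 33 34
f 32 34 16
f 33 13 35
f 33 35 34
f 34 35 36
f 34 36 16
f 35 13 37
f 35 37 36
f 36 37 38
f 36 38 16
f 37 13 39
f 37 39 38
f 38 39 40
f 38 40 16
f 39 13 41
f 39 41 40
f 40 41 42
f 40 42 16
f 41 13 43
f 41 43 42
f 42 43 44
f 42 44 16
f 43 13 14
f 43 14 44
f 44 14 15
f 44 15 16
f 46 45 49
f 46 49 47
f 47 49 50
f 47 50 48
f 49 45 51
f 49 51 50
f 50 51 52
f 50 52 48
f 51 45 53
f 51 53 52
f 52 53 54
f 52 54 48
f 53 45 55
f 53 55 54
f 54 55 56
f 54 56 48
f 55 45 57
f 55 57 56
f 56 57 58
f 56 58 48
f 57 45 59
f 57 59 58
f 58 59 60
f 58 60 48
f 59 45 61
f 59 61 60
f 60 61 62
f 60 62 48
f 61 45 63
f 61 63 62
f 62 63 64
f 62 64 48
f 63 45 65
f 63 65 64
f 64 65 66
f 64 66 48
f 65 45 67
f 65 67 66
f 66 67 68
f 66 68 48
f 67 45 69
f 67 69 68
f 68 69 70
f 68 70 48
f 69 45 71
f 69 71 70
f 70 71 72
f 70 72 48
f 71 45 73
f 71 73 72
f 72 73 74
f 72 74 48
f 73 45 75
f 73 75 74
f 74 75 76
f 74 76 48
f 75 45 77
f 75 77 76
f 76 77 78
f 76 78 48
f 77 45 46
f 77 46 78
f 78 46 47
f 78 47 48



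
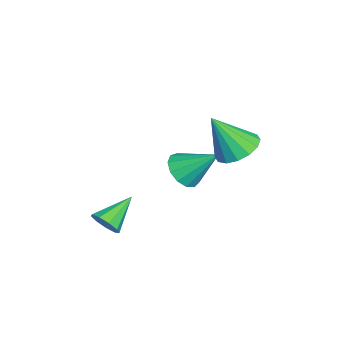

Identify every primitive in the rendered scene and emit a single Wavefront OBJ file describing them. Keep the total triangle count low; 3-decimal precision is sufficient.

v 1.661 2.484 0.015
v 2.212 1.756 -0.46
v 1.819 1.436 1.805
v 2.572 2.109 -0.285
v 2.687 2.562 -0.03
v 2.527 2.995 0.238
v 2.136 3.291 0.446
v 1.617 3.37 0.538
v 1.11 3.213 0.491
v 0.75 2.86 0.316
v 0.635 2.406 0.06
v 0.794 1.974 -0.207
v 1.186 1.678 -0.415
v 1.705 1.598 -0.508
v 0.358 0.263 -2.307
v 0.832 0.734 -2.968
v 0.702 1.677 -1.053
v 0.328 0.891 -3.006
v -0.167 0.848 -2.822
v -0.495 0.62 -2.474
v -0.553 0.279 -2.074
v -0.321 -0.068 -1.747
v 0.127 -0.309 -1.598
v 0.647 -0.368 -1.674
v 1.076 -0.227 -1.951
v 1.277 0.07 -2.341
v 1.186 0.428 -2.72
v 2.466 -2.719 -4.252
v 2.796 -2.9 -3.627
v 1.314 -1.761 -3.368
v 2.999 -2.484 -3.813
v 2.953 -2.178 -4.205
v 2.678 -2.125 -4.619
v 2.305 -2.351 -4.862
v 2.006 -2.749 -4.819
v 1.923 -3.133 -4.511
v 2.093 -3.324 -4.082
v 2.438 -3.232 -3.733
f 2 1 4
f 2 4 3
f 4 1 5
f 4 5 3
f 5 1 6
f 5 6 3
f 6 1 7
f 6 7 3
f 7 1 8
f 7 8 3
f 8 1 9
f 8 9 3
f 9 1 10
f 9 10 3
f 10 1 11
f 10 11 3
f 11 1 12
f 11 12 3
f 12 1 13
f 12 13 3
f 13 1 14
f 13 14 3
f 14 1 2
f 14 2 3
f 16 15 18
f 16 18 17
f 18 15 19
f 18 19 17
f 19 15 20
f 19 20 17
f 20 15 21
f 20 21 17
f 21 15 22
f 21 22 17
f 22 15 23
f 22 23 17
f 23 15 24
f 23 24 17
f 24 15 25
f 24 25 17
f 25 15 26
f 25 26 17
f 26 15 27
f 26 27 17
f 27 15 16
f 27 16 17
f 29 28 31
f 29 31 30
f 31 28 32
f 31 32 30
f 32 28 33
f 32 33 30
f 33 28 34
f 33 34 30
f 34 28 35
f 34 35 30
f 35 28 36
f 35 36 30
f 36 28 37
f 36 37 30
f 37 28 38
f 37 38 30
f 38 28 29
f 38 29 30



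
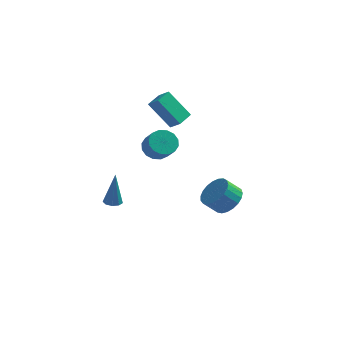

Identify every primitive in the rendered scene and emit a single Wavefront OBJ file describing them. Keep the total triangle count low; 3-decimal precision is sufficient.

v -1.512 3.896 -0.597
v -1.17 3.382 -1.196
v -0.646 2.711 -0.322
v -0.988 3.224 0.277
v -0.867 3.702 -1.132
v -0.343 3.031 -0.258
v -0.737 4.074 -0.924
v -0.213 3.403 -0.051
v -0.814 4.398 -0.629
v -0.291 3.726 0.245
v -1.079 4.587 -0.325
v -0.555 3.916 0.549
v -1.459 4.591 -0.094
v -0.936 3.92 0.78
v -1.854 4.409 0.002
v -1.33 3.738 0.876
v -2.157 4.089 -0.062
v -1.633 3.418 0.812
v -2.287 3.717 -0.269
v -1.763 3.046 0.604
v -2.209 3.394 -0.565
v -1.686 2.722 0.309
v -1.945 3.204 -0.869
v -1.421 2.533 0.005
v -1.564 3.2 -1.1
v -1.041 2.529 -0.226
v 2.563 3.175 -3.913
v 3.315 3.161 -3.24
v 2.57 2.871 -2.413
v 1.817 2.885 -3.087
v 3.185 3.56 -3.217
v 2.44 3.27 -2.391
v 2.947 3.892 -3.315
v 2.202 3.602 -2.488
v 2.643 4.1 -3.516
v 1.898 3.81 -2.69
v 2.325 4.148 -3.786
v 1.58 3.858 -2.96
v 2.048 4.028 -4.078
v 1.303 3.738 -3.252
v 1.86 3.76 -4.341
v 1.115 3.47 -3.515
v 1.793 3.391 -4.531
v 1.048 3.101 -3.704
v 1.86 2.985 -4.613
v 1.115 2.695 -3.787
v 2.048 2.612 -4.575
v 1.303 2.322 -3.748
v 2.325 2.335 -4.422
v 1.58 2.045 -3.595
v 2.643 2.205 -4.181
v 1.898 1.914 -3.355
v 2.947 2.241 -3.894
v 2.202 1.951 -3.067
v 3.185 2.44 -3.61
v 2.44 2.15 -2.784
v 3.315 2.765 -3.379
v 2.57 2.475 -2.552
v -0.491 2.454 1.956
v -1.72 2.702 3.449
v -0.086 3.406 2.13
v -1.315 3.655 3.624
v 0.095 2.105 2.496
v -1.134 2.354 3.99
v 0.5 3.058 2.671
v -0.729 3.306 4.164
v -2.717 -1.831 -1.281
v -2.308 -1.513 -1.328
v -2.583 -1.709 0.701
v -2.609 -1.324 -1.319
v -2.96 -1.371 -1.293
v -3.198 -1.634 -1.26
v -3.211 -1.989 -1.238
v -2.992 -2.27 -1.235
v -2.645 -2.345 -1.254
v -2.332 -2.18 -1.285
v -2.199 -1.852 -1.315
f 2 1 5
f 2 5 3
f 3 5 6
f 3 6 4
f 5 1 7
f 5 7 6
f 6 7 8
f 6 8 4
f 7 1 9
f 7 9 8
f 8 9 10
f 8 10 4
f 9 1 11
f 9 11 10
f 10 11 12
f 10 12 4
f 11 1 13
f 11 13 12
f 12 13 14
f 12 14 4
f 13 1 15
f 13 15 14
f 14 15 16
f 14 16 4
f 15 1 17
f 15 17 16
f 16 17 18
f 16 18 4
f 17 1 19
f 17 19 18
f 18 19 20
f 18 20 4
f 19 1 21
f 19 21 20
f 20 21 22
f 20 22 4
f 21 1 23
f 21 23 22
f 22 23 24
f 22 24 4
f 23 1 25
f 23 25 24
f 24 25 26
f 24 26 4
f 25 1 2
f 25 2 26
f 26 2 3
f 26 3 4
f 28 27 31
f 28 31 29
f 29 31 32
f 29 32 30
f 31 27 33
f 31 33 32
f 32 33 34
f 32 34 30
f 33 27 35
f 33 35 34
f 34 35 36
f 34 36 30
f 35 27 37
f 35 37 36
f 36 37 38
f 36 38 30
f 37 27 39
f 37 39 38
f 38 39 40
f 38 40 30
f 39 27 41
f 39 41 40
f 40 41 42
f 40 42 30
f 41 27 43
f 41 43 42
f 42 43 44
f 42 44 30
f 43 27 45
f 43 45 44
f 44 45 46
f 44 46 30
f 45 27 47
f 45 47 46
f 46 47 48
f 46 48 30
f 47 27 49
f 47 49 48
f 48 49 50
f 48 50 30
f 49 27 51
f 49 51 50
f 50 51 52
f 50 52 30
f 51 27 53
f 51 53 52
f 52 53 54
f 52 54 30
f 53 27 55
f 53 55 54
f 54 55 56
f 54 56 30
f 55 27 57
f 55 57 56
f 56 57 58
f 56 58 30
f 57 27 28
f 57 28 58
f 58 28 29
f 58 29 30
f 60 62 59
f 63 60 59
f 59 62 61
f 61 63 59
f 60 66 62
f 64 60 63
f 64 66 60
f 62 66 61
f 65 63 61
f 61 66 65
f 65 64 63
f 66 64 65
f 68 67 70
f 68 70 69
f 70 67 71
f 70 71 69
f 71 67 72
f 71 72 69
f 72 67 73
f 72 73 69
f 73 67 74
f 73 74 69
f 74 67 75
f 74 75 69
f 75 67 76
f 75 76 69
f 76 67 77
f 76 77 69
f 77 67 68
f 77 68 69



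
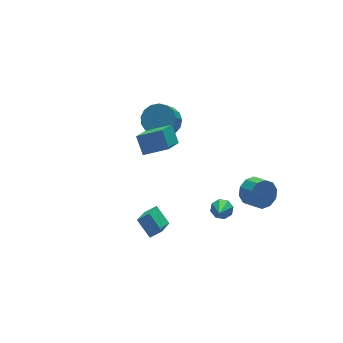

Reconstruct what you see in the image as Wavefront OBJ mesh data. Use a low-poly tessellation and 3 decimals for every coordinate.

v 1.523 -1.951 -1.956
v 1.9 -2.486 -2.204
v 0.697 -3.029 -0.884
v 2.133 -2.249 -1.785
v 2.01 -1.837 -1.465
v 1.601 -1.492 -1.433
v 1.147 -1.416 -1.707
v 0.913 -1.653 -2.126
v 1.037 -2.065 -2.446
v 1.445 -2.41 -2.478
v -1.278 1.341 2.48
v -2.573 0.149 3.644
v -1.232 2.236 3.449
v -2.527 1.045 4.613
v 0.007 0.575 3.127
v -1.288 -0.616 4.291
v 0.053 1.471 4.096
v -1.242 0.279 5.26
v -3.241 -2.755 -0.579
v -4.431 -4.086 0.637
v -3.502 -1.735 0.282
v -4.693 -3.066 1.497
v -2.567 -2.954 -0.137
v -3.758 -4.285 1.078
v -2.829 -1.934 0.723
v -4.019 -3.265 1.939
v 2.704 -3.374 0.658
v 3.074 -2.917 1.442
v 3.246 -3.89 1.927
v 2.876 -4.346 1.142
v 2.477 -2.981 1.526
v 2.649 -3.953 2.011
v 1.967 -3.195 1.279
v 2.14 -4.167 1.764
v 1.739 -3.477 0.794
v 1.911 -4.449 1.279
v 1.879 -3.72 0.257
v 2.051 -4.692 0.742
v 2.334 -3.83 -0.127
v 2.506 -4.803 0.358
v 2.931 -3.767 -0.211
v 3.103 -4.739 0.274
v 3.44 -3.553 0.036
v 3.613 -4.525 0.521
v 3.669 -3.271 0.521
v 3.841 -4.243 1.006
v 3.529 -3.028 1.058
v 3.701 -4 1.543
v 0.942 4.004 1.708
v 1.736 4.301 2.409
v 1.032 3.813 3.413
v 0.238 3.516 2.712
v 1.42 4.721 2.391
v 0.715 4.233 3.396
v 0.994 4.978 2.217
v 0.29 4.49 3.221
v 0.556 5.011 1.926
v -0.148 4.523 2.931
v 0.207 4.813 1.586
v -0.497 4.325 2.59
v 0.026 4.43 1.273
v -0.678 3.942 2.277
v 0.055 3.95 1.06
v -0.649 3.462 2.064
v 0.287 3.482 0.995
v -0.417 2.994 1.999
v 0.67 3.133 1.094
v -0.035 2.645 2.098
v 1.114 2.984 1.333
v 0.41 2.496 2.337
v 1.519 3.069 1.658
v 0.815 2.581 2.663
v 1.792 3.368 1.995
v 1.088 2.88 2.999
v 1.871 3.813 2.266
v 1.166 3.325 3.27
f 2 1 4
f 2 4 3
f 4 1 5
f 4 5 3
f 5 1 6
f 5 6 3
f 6 1 7
f 6 7 3
f 7 1 8
f 7 8 3
f 8 1 9
f 8 9 3
f 9 1 10
f 9 10 3
f 10 1 2
f 10 2 3
f 12 14 11
f 15 12 11
f 11 14 13
f 13 15 11
f 12 18 14
f 16 12 15
f 16 18 12
f 14 18 13
f 17 15 13
f 13 18 17
f 17 16 15
f 18 16 17
f 20 22 19
f 23 20 19
f 19 22 21
f 21 23 19
f 20 26 22
f 24 20 23
f 24 26 20
f 22 26 21
f 25 23 21
f 21 26 25
f 25 24 23
f 26 24 25
f 28 27 31
f 28 31 29
f 29 31 32
f 29 32 30
f 31 27 33
f 31 33 32
f 32 33 34
f 32 34 30
f 33 27 35
f 33 35 34
f 34 35 36
f 34 36 30
f 35 27 37
f 35 37 36
f 36 37 38
f 36 38 30
f 37 27 39
f 37 39 38
f 38 39 40
f 38 40 30
f 39 27 41
f 39 41 40
f 40 41 42
f 40 42 30
f 41 27 43
f 41 43 42
f 42 43 44
f 42 44 30
f 43 27 45
f 43 45 44
f 44 45 46
f 44 46 30
f 45 27 47
f 45 47 46
f 46 47 48
f 46 48 30
f 47 27 28
f 47 28 48
f 48 28 29
f 48 29 30
f 50 49 53
f 50 53 51
f 51 53 54
f 51 54 52
f 53 49 55
f 53 55 54
f 54 55 56
f 54 56 52
f 55 49 57
f 55 57 56
f 56 57 58
f 56 58 52
f 57 49 59
f 57 59 58
f 58 59 60
f 58 60 52
f 59 49 61
f 59 61 60
f 60 61 62
f 60 62 52
f 61 49 63
f 61 63 62
f 62 63 64
f 62 64 52
f 63 49 65
f 63 65 64
f 64 65 66
f 64 66 52
f 65 49 67
f 65 67 66
f 66 67 68
f 66 68 52
f 67 49 69
f 67 69 68
f 68 69 70
f 68 70 52
f 69 49 71
f 69 71 70
f 70 71 72
f 70 72 52
f 71 49 73
f 71 73 72
f 72 73 74
f 72 74 52
f 73 49 75
f 73 75 74
f 74 75 76
f 74 76 52
f 75 49 50
f 75 50 76
f 76 50 51
f 76 51 52



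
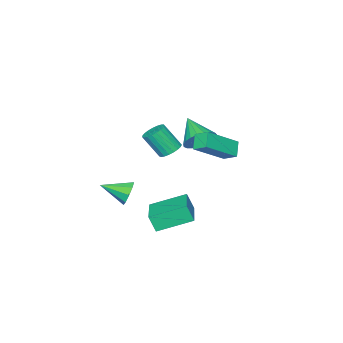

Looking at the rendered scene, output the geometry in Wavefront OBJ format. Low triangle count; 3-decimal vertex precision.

v 3.676 0.315 -0.587
v 3.791 -0.017 0.231
v 2.494 1.444 0.037
v 2.608 1.112 0.854
v 4.932 1.468 -0.294
v 5.046 1.136 0.523
v 3.749 2.597 0.329
v 3.864 2.265 1.147
v -0.789 0.245 1.292
v -1.318 -0.137 1.882
v -0.867 0.96 1.685
v -1.395 0.578 2.276
v 0.775 -0.198 2.404
v 0.247 -0.58 2.995
v 0.698 0.517 2.798
v 0.169 0.135 3.388
v 1.997 -3.048 -1.124
v 2.421 -2.968 -1.675
v 2.803 -4.092 -0.656
v 2.569 -2.691 -1.313
v 2.449 -2.582 -0.863
v 2.117 -2.69 -0.535
v 1.729 -2.966 -0.483
v 1.467 -3.281 -0.731
v 1.452 -3.486 -1.163
v 1.692 -3.486 -1.577
v 2.075 -3.282 -1.78
v -1.641 -1.966 1.278
v -1.31 -2.482 0.689
v -2.119 -3.214 2.102
v -1.038 -2.44 0.911
v -0.87 -2.315 1.196
v -0.836 -2.13 1.495
v -0.941 -1.917 1.757
v -1.167 -1.713 1.936
v -1.475 -1.552 2.001
v -1.812 -1.463 1.941
v -2.119 -1.46 1.766
v -2.344 -1.546 1.507
v -2.447 -1.704 1.208
v -2.411 -1.907 0.921
v -2.242 -2.121 0.696
v -1.969 -2.308 0.571
v -1.639 -2.436 0.569
v 2.106 -0.327 2.842
v 2.558 -0.565 2.547
v 2.926 -1.25 3.663
v 2.474 -1.013 3.958
v 2.659 -0.361 2.639
v 3.027 -1.047 3.755
v 2.664 -0.151 2.766
v 3.032 -0.837 3.882
v 2.573 0.028 2.907
v 2.941 -0.658 4.022
v 2.401 0.146 3.036
v 2.769 -0.54 4.151
v 2.178 0.182 3.132
v 2.546 -0.504 4.247
v 1.942 0.13 3.177
v 2.31 -0.555 4.293
v 1.735 -0.001 3.165
v 2.103 -0.687 4.281
v 1.592 -0.188 3.097
v 1.96 -0.874 4.212
v 1.538 -0.4 2.985
v 1.906 -1.085 4.1
v 1.582 -0.599 2.848
v 1.95 -1.284 3.964
v 1.717 -0.751 2.71
v 2.085 -1.436 3.826
v 1.919 -0.829 2.595
v 2.287 -1.515 3.711
v 2.153 -0.821 2.523
v 2.521 -1.507 3.639
v 2.379 -0.728 2.506
v 2.747 -1.413 3.622
f 2 4 1
f 5 2 1
f 1 4 3
f 3 5 1
f 2 8 4
f 6 2 5
f 6 8 2
f 4 8 3
f 7 5 3
f 3 8 7
f 7 6 5
f 8 6 7
f 10 12 9
f 13 10 9
f 9 12 11
f 11 13 9
f 10 16 12
f 14 10 13
f 14 16 10
f 12 16 11
f 15 13 11
f 11 16 15
f 15 14 13
f 16 14 15
f 18 17 20
f 18 20 19
f 20 17 21
f 20 21 19
f 21 17 22
f 21 22 19
f 22 17 23
f 22 23 19
f 23 17 24
f 23 24 19
f 24 17 25
f 24 25 19
f 25 17 26
f 25 26 19
f 26 17 27
f 26 27 19
f 27 17 18
f 27 18 19
f 29 28 31
f 29 31 30
f 31 28 32
f 31 32 30
f 32 28 33
f 32 33 30
f 33 28 34
f 33 34 30
f 34 28 35
f 34 35 30
f 35 28 36
f 35 36 30
f 36 28 37
f 36 37 30
f 37 28 38
f 37 38 30
f 38 28 39
f 38 39 30
f 39 28 40
f 39 40 30
f 40 28 41
f 40 41 30
f 41 28 42
f 41 42 30
f 42 28 43
f 42 43 30
f 43 28 44
f 43 44 30
f 44 28 29
f 44 29 30
f 46 45 49
f 46 49 47
f 47 49 50
f 47 50 48
f 49 45 51
f 49 51 50
f 50 51 52
f 50 52 48
f 51 45 53
f 51 53 52
f 52 53 54
f 52 54 48
f 53 45 55
f 53 55 54
f 54 55 56
f 54 56 48
f 55 45 57
f 55 57 56
f 56 57 58
f 56 58 48
f 57 45 59
f 57 59 58
f 58 59 60
f 58 60 48
f 59 45 61
f 59 61 60
f 60 61 62
f 60 62 48
f 61 45 63
f 61 63 62
f 62 63 64
f 62 64 48
f 63 45 65
f 63 65 64
f 64 65 66
f 64 66 48
f 65 45 67
f 65 67 66
f 66 67 68
f 66 68 48
f 67 45 69
f 67 69 68
f 68 69 70
f 68 70 48
f 69 45 71
f 69 71 70
f 70 71 72
f 70 72 48
f 71 45 73
f 71 73 72
f 72 73 74
f 72 74 48
f 73 45 75
f 73 75 74
f 74 75 76
f 74 76 48
f 75 45 46
f 75 46 76
f 76 46 47
f 76 47 48



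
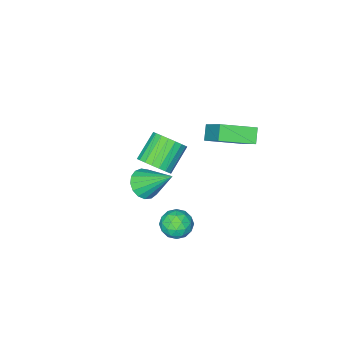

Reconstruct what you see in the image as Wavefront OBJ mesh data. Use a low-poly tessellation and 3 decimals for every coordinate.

v -1.601 3.247 2.391
v -2.054 2.834 2.994
v -1.075 4.786 3.843
v -1.529 4.372 4.446
v -0.191 2.348 2.834
v -0.645 1.934 3.437
v 0.334 3.886 4.286
v -0.119 3.473 4.889
v 0.697 -0.145 -0.418
v 1.198 -0.752 -0.003
v -0.036 -1.062 1.033
v -0.537 -0.455 0.618
v 1.278 -0.444 0.186
v 0.045 -0.754 1.221
v 1.259 -0.084 0.27
v 0.025 -0.394 1.305
v 1.142 0.265 0.235
v -0.092 -0.045 1.27
v 0.948 0.543 0.087
v -0.286 0.233 1.123
v 0.71 0.703 -0.148
v -0.523 0.393 0.888
v 0.471 0.716 -0.429
v -0.763 0.406 0.606
v 0.27 0.58 -0.709
v -0.963 0.27 0.327
v 0.143 0.318 -0.938
v -1.09 0.008 0.097
v 0.112 -0.023 -1.078
v -1.121 -0.333 -0.042
v 0.182 -0.386 -1.103
v -1.051 -0.696 -0.067
v 0.341 -0.706 -1.01
v -0.892 -1.017 0.026
v 0.561 -0.93 -0.814
v -0.672 -1.24 0.221
v 0.805 -1.018 -0.55
v -0.428 -1.328 0.486
v 1.03 -0.955 -0.263
v -0.203 -1.265 0.772
v 1.138 3.05 -1.488
v 1.838 3.479 -1.614
v 1.662 2.001 -2.146
v 2.362 2.43 -2.272
v 2.161 2.179 -1.506
v 1.837 2.826 -1.1
v 1.663 2.654 -2.66
v 1.339 3.301 -2.254
v 2.162 3.234 -2.338
v 2.47 2.94 -1.625
v 1.03 2.54 -2.135
v 1.338 2.246 -1.422
v 1.442 3.356 -1.493
v 2.058 2.124 -2.267
v 1.94 1.976 -1.817
v 2.352 2.228 -1.891
v 1.441 2.973 -1.191
v 1.853 3.225 -1.265
v 2.043 2.461 -1.202
v 1.647 2.255 -2.495
v 2.059 2.507 -2.569
v 1.148 3.252 -1.869
v 1.56 3.504 -1.943
v 1.457 3.019 -2.558
v 2.044 3.465 -1.993
v 2.352 2.848 -2.38
v 1.941 2.98 -2.608
v 1.751 3.36 -2.369
v 2.225 3.292 -1.574
v 2.533 2.676 -1.96
v 2.415 2.528 -1.51
v 2.225 2.909 -1.271
v 2.416 3.148 -2
v 0.967 2.804 -1.8
v 1.275 2.188 -2.186
v 1.275 2.571 -2.489
v 1.085 2.952 -2.25
v 1.148 2.632 -1.38
v 1.456 2.015 -1.767
v 1.749 2.12 -1.391
v 1.559 2.5 -1.152
v 1.084 2.332 -1.76
v 3.128 2.202 1.655
v 3.572 2.743 1.248
v 2.672 3.558 2.965
v 3.219 2.776 1.092
v 2.845 2.678 1.064
v 2.536 2.47 1.172
v 2.362 2.201 1.39
v 2.364 1.932 1.669
v 2.541 1.725 1.945
v 2.852 1.627 2.155
v 3.226 1.661 2.25
v 3.578 1.818 2.209
v 3.827 2.064 2.041
v 3.915 2.341 1.784
v 3.823 2.586 1.498
f 2 4 1
f 5 2 1
f 1 4 3
f 3 5 1
f 2 8 4
f 6 2 5
f 6 8 2
f 4 8 3
f 7 5 3
f 3 8 7
f 7 6 5
f 8 6 7
f 10 9 13
f 10 13 11
f 11 13 14
f 11 14 12
f 13 9 15
f 13 15 14
f 14 15 16
f 14 16 12
f 15 9 17
f 15 17 16
f 16 17 18
f 16 18 12
f 17 9 19
f 17 19 18
f 18 19 20
f 18 20 12
f 19 9 21
f 19 21 20
f 20 21 22
f 20 22 12
f 21 9 23
f 21 23 22
f 22 23 24
f 22 24 12
f 23 9 25
f 23 25 24
f 24 25 26
f 24 26 12
f 25 9 27
f 25 27 26
f 26 27 28
f 26 28 12
f 27 9 29
f 27 29 28
f 28 29 30
f 28 30 12
f 29 9 31
f 29 31 30
f 30 31 32
f 30 32 12
f 31 9 33
f 31 33 32
f 32 33 34
f 32 34 12
f 33 9 35
f 33 35 34
f 34 35 36
f 34 36 12
f 35 9 37
f 35 37 36
f 36 37 38
f 36 38 12
f 37 9 39
f 37 39 38
f 38 39 40
f 38 40 12
f 39 9 10
f 39 10 40
f 40 10 11
f 40 11 12
f 41 78 57
f 78 52 81
f 57 81 46
f 78 81 57
f 41 57 53
f 57 46 58
f 53 58 42
f 57 58 53
f 41 53 62
f 53 42 63
f 62 63 48
f 53 63 62
f 41 62 74
f 62 48 77
f 74 77 51
f 62 77 74
f 41 74 78
f 74 51 82
f 78 82 52
f 74 82 78
f 42 58 69
f 58 46 72
f 69 72 50
f 58 72 69
f 46 81 59
f 81 52 80
f 59 80 45
f 81 80 59
f 52 82 79
f 82 51 75
f 79 75 43
f 82 75 79
f 51 77 76
f 77 48 64
f 76 64 47
f 77 64 76
f 48 63 68
f 63 42 65
f 68 65 49
f 63 65 68
f 44 70 56
f 70 50 71
f 56 71 45
f 70 71 56
f 44 56 54
f 56 45 55
f 54 55 43
f 56 55 54
f 44 54 61
f 54 43 60
f 61 60 47
f 54 60 61
f 44 61 66
f 61 47 67
f 66 67 49
f 61 67 66
f 44 66 70
f 66 49 73
f 70 73 50
f 66 73 70
f 45 71 59
f 71 50 72
f 59 72 46
f 71 72 59
f 43 55 79
f 55 45 80
f 79 80 52
f 55 80 79
f 47 60 76
f 60 43 75
f 76 75 51
f 60 75 76
f 49 67 68
f 67 47 64
f 68 64 48
f 67 64 68
f 50 73 69
f 73 49 65
f 69 65 42
f 73 65 69
f 84 83 86
f 84 86 85
f 86 83 87
f 86 87 85
f 87 83 88
f 87 88 85
f 88 83 89
f 88 89 85
f 89 83 90
f 89 90 85
f 90 83 91
f 90 91 85
f 91 83 92
f 91 92 85
f 92 83 93
f 92 93 85
f 93 83 94
f 93 94 85
f 94 83 95
f 94 95 85
f 95 83 96
f 95 96 85
f 96 83 97
f 96 97 85
f 97 83 84
f 97 84 85



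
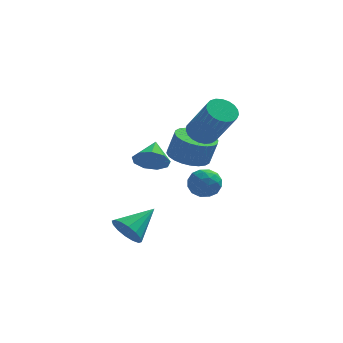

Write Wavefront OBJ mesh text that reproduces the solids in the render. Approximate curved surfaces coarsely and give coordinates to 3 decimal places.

v 2.765 0.565 -1.481
v 3.409 0.993 -1.396
v 3.471 -0.453 -1.704
v 4.115 -0.025 -1.619
v 3.664 -0.176 -1.003
v 3.227 0.454 -0.865
v 3.653 0.086 -2.235
v 3.216 0.716 -2.097
v 3.958 0.697 -1.861
v 3.964 0.536 -1.1
v 2.916 0.004 -2
v 2.922 -0.157 -1.239
v 3.025 0.868 -1.419
v 3.855 -0.328 -1.681
v 3.59 -0.417 -1.319
v 3.968 -0.165 -1.269
v 2.918 0.551 -1.107
v 3.296 0.803 -1.057
v 3.446 0.116 -0.826
v 3.584 -0.263 -2.043
v 3.962 -0.011 -1.993
v 2.912 0.705 -1.831
v 3.29 0.957 -1.781
v 3.434 0.424 -2.274
v 3.726 0.946 -1.642
v 4.141 0.348 -1.773
v 3.869 0.413 -2.135
v 3.613 0.783 -2.054
v 3.73 0.851 -1.195
v 4.145 0.253 -1.326
v 3.88 0.164 -0.964
v 3.623 0.534 -0.883
v 4.052 0.677 -1.469
v 2.735 0.287 -1.774
v 3.15 -0.311 -1.905
v 3.257 0.006 -2.217
v 3 0.376 -2.136
v 2.739 0.192 -1.327
v 3.154 -0.406 -1.458
v 3.267 -0.243 -1.046
v 3.011 0.127 -0.965
v 2.828 -0.137 -1.631
v 0.323 -1.537 -3.457
v 0.943 -1.866 -3.88
v 1.397 -0.503 -2.683
v 0.806 -1.543 -4.119
v 0.539 -1.219 -4.181
v 0.214 -0.98 -4.049
v -0.082 -0.89 -3.758
v -0.269 -0.974 -3.387
v -0.298 -1.208 -3.034
v -0.161 -1.53 -2.795
v 0.106 -1.854 -2.733
v 0.431 -2.093 -2.865
v 0.727 -2.183 -3.156
v 0.915 -2.1 -3.527
v 3.278 2.009 0.577
v 3.758 2.557 0.621
v 4.623 1.659 2.348
v 4.142 1.111 2.303
v 3.528 2.661 0.79
v 4.393 1.762 2.517
v 3.255 2.652 0.922
v 4.12 1.753 2.649
v 2.986 2.532 0.995
v 3.851 1.633 2.721
v 2.767 2.321 0.995
v 3.632 1.423 2.721
v 2.636 2.057 0.923
v 3.501 1.158 2.649
v 2.617 1.784 0.791
v 3.482 0.886 2.517
v 2.711 1.551 0.622
v 3.576 0.652 2.348
v 2.904 1.396 0.445
v 3.769 0.498 2.171
v 3.161 1.348 0.291
v 4.026 0.449 2.017
v 3.438 1.414 0.186
v 4.303 0.515 1.913
v 3.688 1.583 0.149
v 4.553 0.684 1.876
v 3.866 1.825 0.186
v 4.731 0.927 1.913
v 3.943 2.1 0.291
v 4.808 1.201 2.017
v 3.905 2.359 0.444
v 4.77 1.46 2.171
v 2.709 2.209 -0.981
v 3.599 1.959 -1.241
v 3.94 1.941 -0.06
v 3.051 2.191 0.201
v 3.625 2.333 -1.243
v 3.966 2.315 -0.062
v 3.511 2.688 -1.205
v 3.852 2.67 -0.023
v 3.275 2.97 -1.133
v 3.616 2.952 0.049
v 2.953 3.136 -1.037
v 3.295 3.118 0.144
v 2.594 3.161 -0.933
v 2.936 3.143 0.249
v 2.253 3.041 -0.836
v 2.594 3.023 0.345
v 1.981 2.795 -0.762
v 2.322 2.777 0.42
v 1.82 2.459 -0.72
v 2.161 2.441 0.461
v 1.794 2.085 -0.718
v 2.135 2.067 0.463
v 1.908 1.73 -0.757
v 2.249 1.712 0.425
v 2.144 1.448 -0.829
v 2.485 1.43 0.353
v 2.465 1.282 -0.924
v 2.807 1.264 0.257
v 2.824 1.257 -1.029
v 3.166 1.239 0.153
v 3.166 1.377 -1.125
v 3.507 1.359 0.056
v 3.438 1.623 -1.2
v 3.779 1.605 -0.018
v 1.299 -0.91 0.32
v 1.529 -0.561 -0.362
v 1.441 0.13 0.9
v 0.986 -0.519 -0.304
v 0.59 -0.661 0.046
v 0.525 -0.918 0.524
v 0.823 -1.173 0.907
v 1.343 -1.304 1.015
v 1.842 -1.251 0.798
v 2.088 -1.039 0.357
v 1.964 -0.766 -0.101
f 1 38 17
f 38 12 41
f 17 41 6
f 38 41 17
f 1 17 13
f 17 6 18
f 13 18 2
f 17 18 13
f 1 13 22
f 13 2 23
f 22 23 8
f 13 23 22
f 1 22 34
f 22 8 37
f 34 37 11
f 22 37 34
f 1 34 38
f 34 11 42
f 38 42 12
f 34 42 38
f 2 18 29
f 18 6 32
f 29 32 10
f 18 32 29
f 6 41 19
f 41 12 40
f 19 40 5
f 41 40 19
f 12 42 39
f 42 11 35
f 39 35 3
f 42 35 39
f 11 37 36
f 37 8 24
f 36 24 7
f 37 24 36
f 8 23 28
f 23 2 25
f 28 25 9
f 23 25 28
f 4 30 16
f 30 10 31
f 16 31 5
f 30 31 16
f 4 16 14
f 16 5 15
f 14 15 3
f 16 15 14
f 4 14 21
f 14 3 20
f 21 20 7
f 14 20 21
f 4 21 26
f 21 7 27
f 26 27 9
f 21 27 26
f 4 26 30
f 26 9 33
f 30 33 10
f 26 33 30
f 5 31 19
f 31 10 32
f 19 32 6
f 31 32 19
f 3 15 39
f 15 5 40
f 39 40 12
f 15 40 39
f 7 20 36
f 20 3 35
f 36 35 11
f 20 35 36
f 9 27 28
f 27 7 24
f 28 24 8
f 27 24 28
f 10 33 29
f 33 9 25
f 29 25 2
f 33 25 29
f 44 43 46
f 44 46 45
f 46 43 47
f 46 47 45
f 47 43 48
f 47 48 45
f 48 43 49
f 48 49 45
f 49 43 50
f 49 50 45
f 50 43 51
f 50 51 45
f 51 43 52
f 51 52 45
f 52 43 53
f 52 53 45
f 53 43 54
f 53 54 45
f 54 43 55
f 54 55 45
f 55 43 56
f 55 56 45
f 56 43 44
f 56 44 45
f 58 57 61
f 58 61 59
f 59 61 62
f 59 62 60
f 61 57 63
f 61 63 62
f 62 63 64
f 62 64 60
f 63 57 65
f 63 65 64
f 64 65 66
f 64 66 60
f 65 57 67
f 65 67 66
f 66 67 68
f 66 68 60
f 67 57 69
f 67 69 68
f 68 69 70
f 68 70 60
f 69 57 71
f 69 71 70
f 70 71 72
f 70 72 60
f 71 57 73
f 71 73 72
f 72 73 74
f 72 74 60
f 73 57 75
f 73 75 74
f 74 75 76
f 74 76 60
f 75 57 77
f 75 77 76
f 76 77 78
f 76 78 60
f 77 57 79
f 77 79 78
f 78 79 80
f 78 80 60
f 79 57 81
f 79 81 80
f 80 81 82
f 80 82 60
f 81 57 83
f 81 83 82
f 82 83 84
f 82 84 60
f 83 57 85
f 83 85 84
f 84 85 86
f 84 86 60
f 85 57 87
f 85 87 86
f 86 87 88
f 86 88 60
f 87 57 58
f 87 58 88
f 88 58 59
f 88 59 60
f 90 89 93
f 90 93 91
f 91 93 94
f 91 94 92
f 93 89 95
f 93 95 94
f 94 95 96
f 94 96 92
f 95 89 97
f 95 97 96
f 96 97 98
f 96 98 92
f 97 89 99
f 97 99 98
f 98 99 100
f 98 100 92
f 99 89 101
f 99 101 100
f 100 101 102
f 100 102 92
f 101 89 103
f 101 103 102
f 102 103 104
f 102 104 92
f 103 89 105
f 103 105 104
f 104 105 106
f 104 106 92
f 105 89 107
f 105 107 106
f 106 107 108
f 106 108 92
f 107 89 109
f 107 109 108
f 108 109 110
f 108 110 92
f 109 89 111
f 109 111 110
f 110 111 112
f 110 112 92
f 111 89 113
f 111 113 112
f 112 113 114
f 112 114 92
f 113 89 115
f 113 115 114
f 114 115 116
f 114 116 92
f 115 89 117
f 115 117 116
f 116 117 118
f 116 118 92
f 117 89 119
f 117 119 118
f 118 119 120
f 118 120 92
f 119 89 121
f 119 121 120
f 120 121 122
f 120 122 92
f 121 89 90
f 121 90 122
f 122 90 91
f 122 91 92
f 124 123 126
f 124 126 125
f 126 123 127
f 126 127 125
f 127 123 128
f 127 128 125
f 128 123 129
f 128 129 125
f 129 123 130
f 129 130 125
f 130 123 131
f 130 131 125
f 131 123 132
f 131 132 125
f 132 123 133
f 132 133 125
f 133 123 124
f 133 124 125

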